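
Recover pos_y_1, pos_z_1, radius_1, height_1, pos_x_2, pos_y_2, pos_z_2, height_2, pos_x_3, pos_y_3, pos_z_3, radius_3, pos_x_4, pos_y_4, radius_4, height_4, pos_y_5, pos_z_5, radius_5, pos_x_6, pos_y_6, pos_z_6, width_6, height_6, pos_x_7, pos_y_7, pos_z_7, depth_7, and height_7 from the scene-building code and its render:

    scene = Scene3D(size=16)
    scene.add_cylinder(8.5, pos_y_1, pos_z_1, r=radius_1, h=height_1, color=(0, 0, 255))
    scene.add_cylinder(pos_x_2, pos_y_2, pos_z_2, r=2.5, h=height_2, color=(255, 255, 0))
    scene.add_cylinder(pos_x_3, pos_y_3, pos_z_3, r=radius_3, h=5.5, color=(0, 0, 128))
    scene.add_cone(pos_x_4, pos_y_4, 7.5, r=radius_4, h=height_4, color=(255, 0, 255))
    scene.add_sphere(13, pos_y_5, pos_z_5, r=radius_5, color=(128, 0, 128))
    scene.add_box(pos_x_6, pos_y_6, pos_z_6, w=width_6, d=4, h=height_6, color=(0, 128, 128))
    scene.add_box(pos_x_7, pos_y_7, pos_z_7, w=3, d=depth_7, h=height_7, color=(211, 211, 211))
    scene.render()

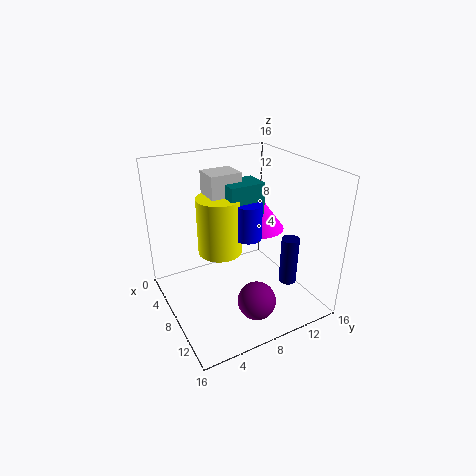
pos_y_1 = 9, pos_z_1 = 8, radius_1 = 1.5, height_1 = 4, pos_x_2 = 6.5, pos_y_2 = 6.5, pos_z_2 = 6, height_2 = 6.5, pos_x_3 = 11, pos_y_3 = 13, pos_z_3 = 2.5, radius_3 = 1, pos_x_4 = 6, pos_y_4 = 12, radius_4 = 3, height_4 = 4, pos_y_5 = 7.5, pos_z_5 = 3, radius_5 = 2, pos_x_6 = 5.5, pos_y_6 = 7, pos_z_6 = 10.5, width_6 = 3, height_6 = 3.5, pos_x_7 = 4, pos_y_7 = 5.5, pos_z_7 = 9.5, depth_7 = 3.5, height_7 = 5.5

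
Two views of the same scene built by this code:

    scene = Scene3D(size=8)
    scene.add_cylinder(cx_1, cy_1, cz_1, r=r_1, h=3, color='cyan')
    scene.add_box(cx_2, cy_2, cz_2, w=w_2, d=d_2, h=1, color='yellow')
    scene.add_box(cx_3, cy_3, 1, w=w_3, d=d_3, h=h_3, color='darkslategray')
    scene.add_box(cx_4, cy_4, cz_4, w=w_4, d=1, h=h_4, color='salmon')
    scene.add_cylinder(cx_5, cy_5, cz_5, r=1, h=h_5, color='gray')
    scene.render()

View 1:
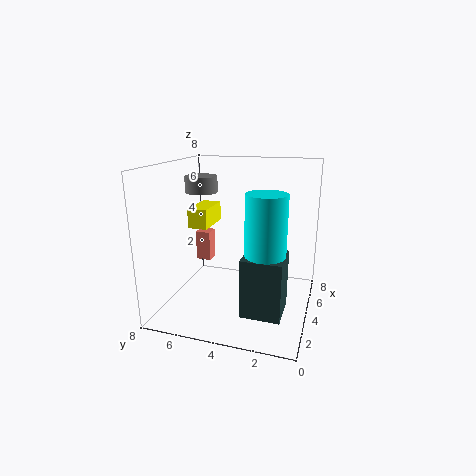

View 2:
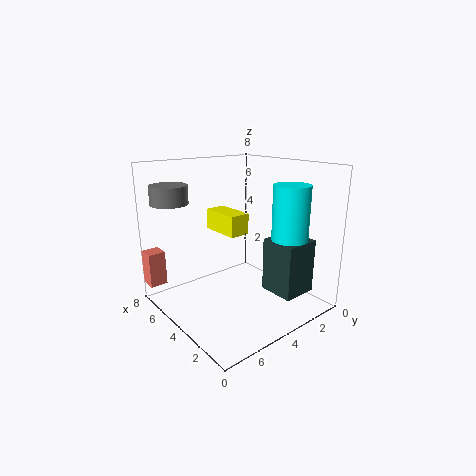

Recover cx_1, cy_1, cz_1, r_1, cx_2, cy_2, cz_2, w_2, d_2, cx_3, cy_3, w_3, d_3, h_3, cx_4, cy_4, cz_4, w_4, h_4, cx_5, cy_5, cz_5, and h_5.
cx_1 = 2
cy_1 = 2
cz_1 = 4
r_1 = 1
cx_2 = 2
cy_2 = 5
cz_2 = 5
w_2 = 2
d_2 = 1
cx_3 = 1
cy_3 = 1
w_3 = 2
d_3 = 2
h_3 = 3
cx_4 = 7
cy_4 = 7
cz_4 = 1
w_4 = 1
h_4 = 2
cx_5 = 6
cy_5 = 7
cz_5 = 6
h_5 = 1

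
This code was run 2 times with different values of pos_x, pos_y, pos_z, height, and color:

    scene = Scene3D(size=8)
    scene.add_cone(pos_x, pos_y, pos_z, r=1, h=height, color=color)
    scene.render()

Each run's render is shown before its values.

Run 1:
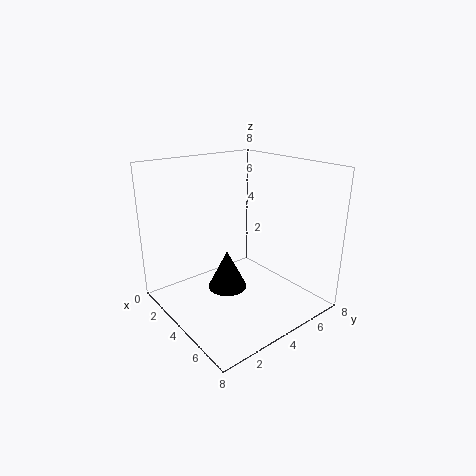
pos_x = 5
pos_y = 2.5
pos_z = 2
height = 2
color = 'black'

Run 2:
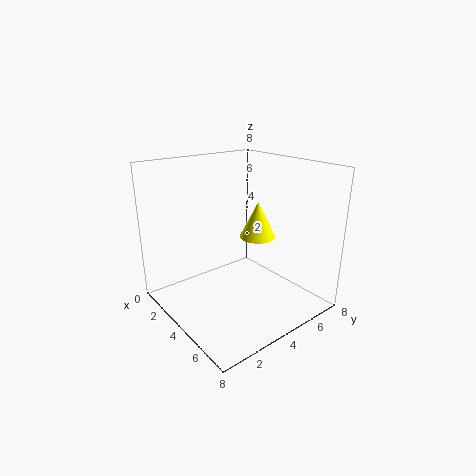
pos_x = 4.5
pos_y = 5
pos_z = 4
height = 2
color = 'yellow'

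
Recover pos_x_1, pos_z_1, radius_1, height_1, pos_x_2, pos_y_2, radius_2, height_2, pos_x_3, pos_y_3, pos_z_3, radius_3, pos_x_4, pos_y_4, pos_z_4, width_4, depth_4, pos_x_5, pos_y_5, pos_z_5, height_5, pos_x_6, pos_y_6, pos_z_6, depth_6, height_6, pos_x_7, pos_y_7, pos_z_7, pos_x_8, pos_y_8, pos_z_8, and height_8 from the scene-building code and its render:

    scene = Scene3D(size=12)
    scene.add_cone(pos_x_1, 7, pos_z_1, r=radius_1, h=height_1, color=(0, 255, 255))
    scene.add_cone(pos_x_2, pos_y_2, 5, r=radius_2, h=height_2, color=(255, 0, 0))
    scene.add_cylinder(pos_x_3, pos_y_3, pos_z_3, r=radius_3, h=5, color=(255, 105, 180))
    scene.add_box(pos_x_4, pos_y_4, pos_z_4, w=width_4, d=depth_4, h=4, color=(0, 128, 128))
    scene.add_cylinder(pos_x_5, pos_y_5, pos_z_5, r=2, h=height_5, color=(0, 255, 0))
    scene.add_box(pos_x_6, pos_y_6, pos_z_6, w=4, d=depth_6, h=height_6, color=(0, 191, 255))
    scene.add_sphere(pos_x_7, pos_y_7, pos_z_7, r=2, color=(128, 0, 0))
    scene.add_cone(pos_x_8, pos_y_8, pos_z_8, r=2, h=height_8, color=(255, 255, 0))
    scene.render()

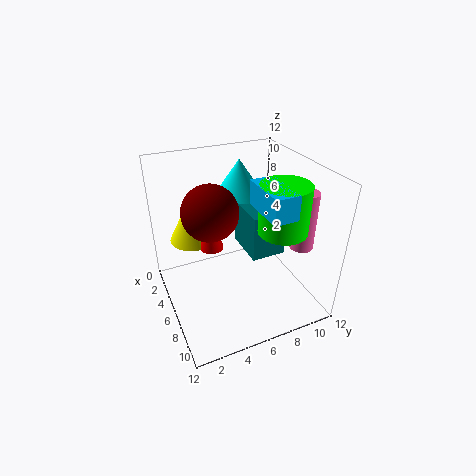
pos_x_1 = 4
pos_z_1 = 9
radius_1 = 2
height_1 = 3
pos_x_2 = 5
pos_y_2 = 4
radius_2 = 1
height_2 = 4
pos_x_3 = 8
pos_y_3 = 11
pos_z_3 = 5
radius_3 = 1
pos_x_4 = 3
pos_y_4 = 7
pos_z_4 = 4
width_4 = 4
depth_4 = 3
pos_x_5 = 8
pos_y_5 = 9
pos_z_5 = 7
height_5 = 4
pos_x_6 = 6
pos_y_6 = 7
pos_z_6 = 9
depth_6 = 2
height_6 = 2
pos_x_7 = 8
pos_y_7 = 3
pos_z_7 = 10
pos_x_8 = 3
pos_y_8 = 3
pos_z_8 = 5
height_8 = 4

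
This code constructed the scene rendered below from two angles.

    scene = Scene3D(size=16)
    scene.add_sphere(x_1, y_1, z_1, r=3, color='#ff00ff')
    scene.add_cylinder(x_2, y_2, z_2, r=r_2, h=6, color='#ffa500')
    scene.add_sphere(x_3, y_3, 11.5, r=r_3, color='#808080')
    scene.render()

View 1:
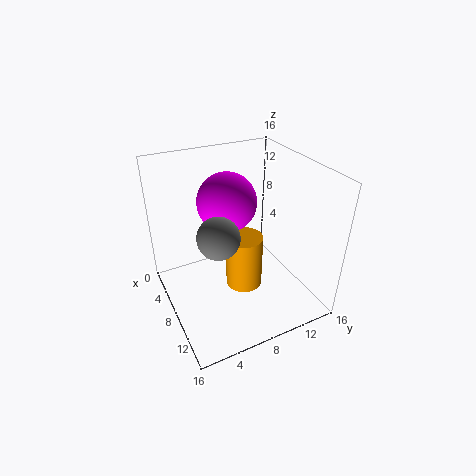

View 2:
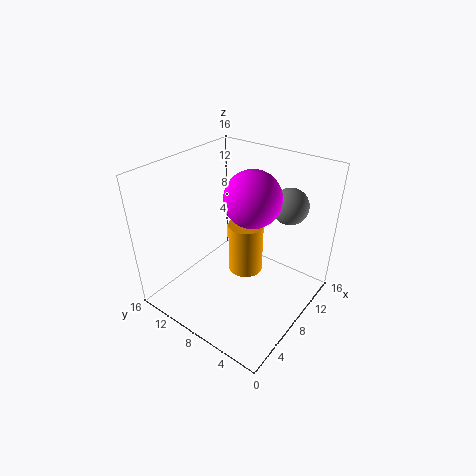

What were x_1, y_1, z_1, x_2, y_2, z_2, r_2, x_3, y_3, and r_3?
x_1 = 8.5; y_1 = 6.5; z_1 = 13; x_2 = 9.5; y_2 = 8; z_2 = 3; r_2 = 2; x_3 = 12; y_3 = 4; r_3 = 2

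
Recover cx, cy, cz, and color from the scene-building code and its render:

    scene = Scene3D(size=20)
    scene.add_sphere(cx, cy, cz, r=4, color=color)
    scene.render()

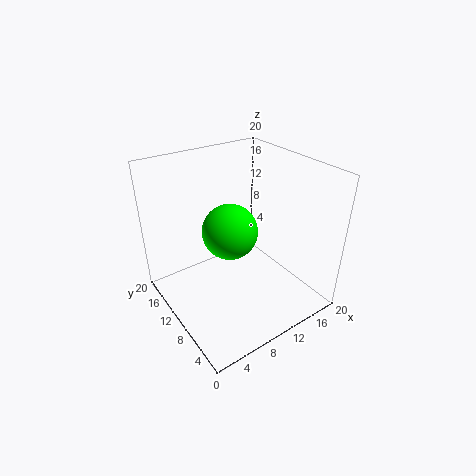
cx = 10; cy = 12; cz = 10; color = 'lime'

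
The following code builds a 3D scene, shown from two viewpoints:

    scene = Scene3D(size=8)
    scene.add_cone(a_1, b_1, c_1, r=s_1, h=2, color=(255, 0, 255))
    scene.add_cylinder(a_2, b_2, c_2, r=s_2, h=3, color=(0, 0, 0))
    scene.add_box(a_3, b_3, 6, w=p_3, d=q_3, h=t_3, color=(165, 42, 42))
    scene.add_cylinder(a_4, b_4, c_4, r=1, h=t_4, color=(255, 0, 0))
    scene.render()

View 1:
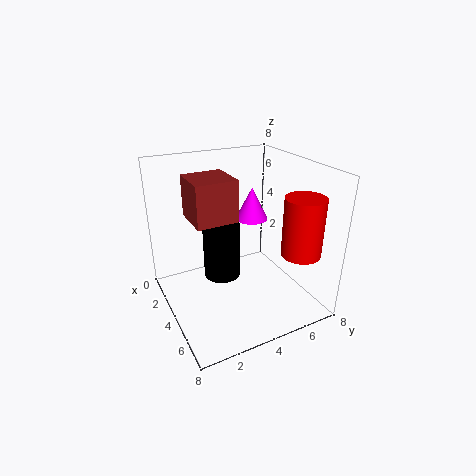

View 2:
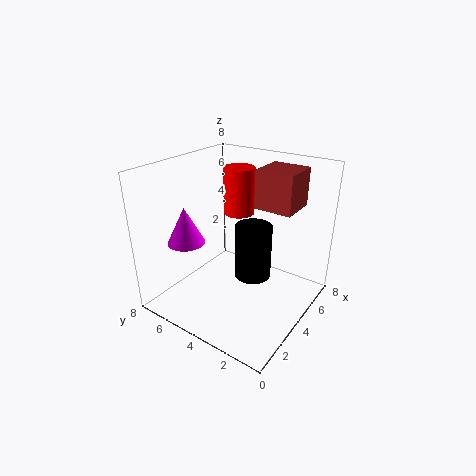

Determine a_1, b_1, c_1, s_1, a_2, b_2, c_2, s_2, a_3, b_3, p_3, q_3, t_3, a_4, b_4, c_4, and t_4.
a_1 = 2, b_1 = 6, c_1 = 4, s_1 = 1, a_2 = 4, b_2 = 3, c_2 = 2, s_2 = 1, a_3 = 4, b_3 = 1, p_3 = 2, q_3 = 2, t_3 = 2, a_4 = 7, b_4 = 6, c_4 = 4, t_4 = 3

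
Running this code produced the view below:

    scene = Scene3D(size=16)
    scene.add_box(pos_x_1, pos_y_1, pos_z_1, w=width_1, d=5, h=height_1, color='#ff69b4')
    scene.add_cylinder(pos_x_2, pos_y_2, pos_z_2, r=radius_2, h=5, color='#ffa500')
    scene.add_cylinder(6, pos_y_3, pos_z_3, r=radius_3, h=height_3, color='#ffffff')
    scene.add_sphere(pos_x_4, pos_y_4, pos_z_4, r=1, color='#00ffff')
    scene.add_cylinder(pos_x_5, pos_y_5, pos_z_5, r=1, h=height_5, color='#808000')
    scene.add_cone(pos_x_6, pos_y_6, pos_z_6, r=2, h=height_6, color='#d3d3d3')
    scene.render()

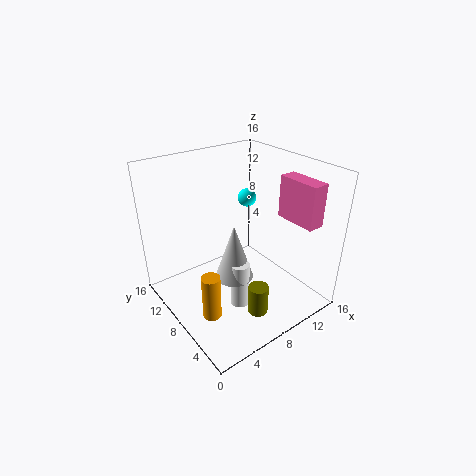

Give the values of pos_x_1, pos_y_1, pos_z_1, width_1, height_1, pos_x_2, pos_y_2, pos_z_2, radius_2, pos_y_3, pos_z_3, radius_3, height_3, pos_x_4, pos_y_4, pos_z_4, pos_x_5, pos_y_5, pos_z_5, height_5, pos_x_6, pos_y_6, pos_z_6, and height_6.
pos_x_1 = 14
pos_y_1 = 3
pos_z_1 = 9
width_1 = 2
height_1 = 5
pos_x_2 = 3
pos_y_2 = 6
pos_z_2 = 1
radius_2 = 1
pos_y_3 = 5
pos_z_3 = 2
radius_3 = 1
height_3 = 5
pos_x_4 = 10
pos_y_4 = 9
pos_z_4 = 12
pos_x_5 = 6
pos_y_5 = 2
pos_z_5 = 3
height_5 = 3
pos_x_6 = 6
pos_y_6 = 6
pos_z_6 = 5
height_6 = 6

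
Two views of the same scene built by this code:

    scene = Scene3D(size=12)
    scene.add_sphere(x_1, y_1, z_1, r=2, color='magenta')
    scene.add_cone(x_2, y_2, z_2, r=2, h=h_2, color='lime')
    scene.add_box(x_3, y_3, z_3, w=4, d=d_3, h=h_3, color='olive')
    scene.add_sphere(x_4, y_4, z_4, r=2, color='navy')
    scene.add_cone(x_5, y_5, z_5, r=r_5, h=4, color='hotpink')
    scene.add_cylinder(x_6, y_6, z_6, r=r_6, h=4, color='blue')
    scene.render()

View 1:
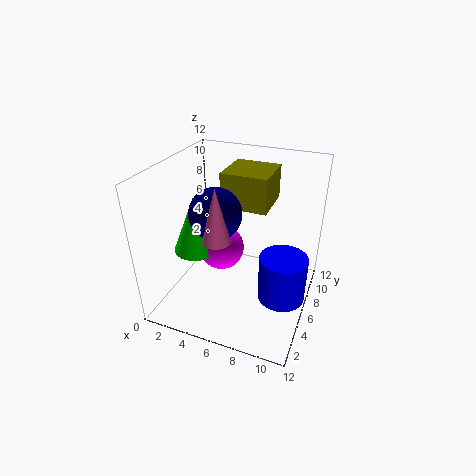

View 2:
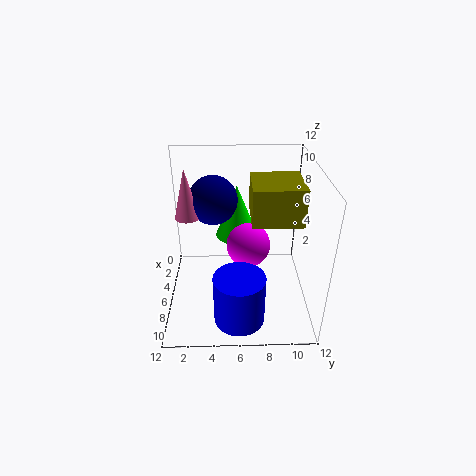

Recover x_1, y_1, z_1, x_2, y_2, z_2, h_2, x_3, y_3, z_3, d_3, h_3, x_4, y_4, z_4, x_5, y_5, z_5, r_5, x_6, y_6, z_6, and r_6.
x_1 = 4
y_1 = 7
z_1 = 4
x_2 = 2
y_2 = 6
z_2 = 4
h_2 = 5
x_3 = 4
y_3 = 7
z_3 = 8
d_3 = 4
h_3 = 3
x_4 = 5
y_4 = 4
z_4 = 9
x_5 = 6
y_5 = 2
z_5 = 8
r_5 = 1
x_6 = 10
y_6 = 6
z_6 = 1
r_6 = 2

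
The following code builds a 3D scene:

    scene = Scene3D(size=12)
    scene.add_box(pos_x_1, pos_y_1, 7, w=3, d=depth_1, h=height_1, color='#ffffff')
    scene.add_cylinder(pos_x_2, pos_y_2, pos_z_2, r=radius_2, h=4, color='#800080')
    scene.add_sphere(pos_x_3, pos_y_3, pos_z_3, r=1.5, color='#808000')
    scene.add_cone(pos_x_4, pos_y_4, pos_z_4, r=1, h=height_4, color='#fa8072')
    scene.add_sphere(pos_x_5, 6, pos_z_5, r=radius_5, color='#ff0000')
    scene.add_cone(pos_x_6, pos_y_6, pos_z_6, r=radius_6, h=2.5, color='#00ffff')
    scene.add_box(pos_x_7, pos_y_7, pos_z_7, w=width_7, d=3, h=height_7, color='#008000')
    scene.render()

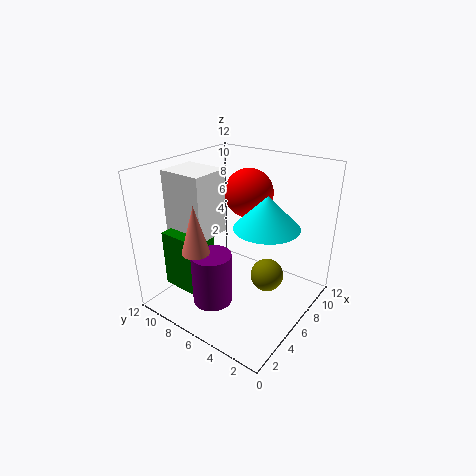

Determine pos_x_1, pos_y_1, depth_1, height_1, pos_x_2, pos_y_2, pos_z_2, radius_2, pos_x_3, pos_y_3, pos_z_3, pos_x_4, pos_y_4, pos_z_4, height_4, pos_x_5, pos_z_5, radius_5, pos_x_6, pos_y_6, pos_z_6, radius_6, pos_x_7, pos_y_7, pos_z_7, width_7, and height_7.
pos_x_1 = 2; pos_y_1 = 6.5; depth_1 = 3.5; height_1 = 5; pos_x_2 = 2; pos_y_2 = 5.5; pos_z_2 = 2.5; radius_2 = 1.5; pos_x_3 = 8.5; pos_y_3 = 4.5; pos_z_3 = 1.5; pos_x_4 = 1; pos_y_4 = 6; pos_z_4 = 7; height_4 = 3.5; pos_x_5 = 7.5; pos_z_5 = 9.5; radius_5 = 2; pos_x_6 = 5.5; pos_y_6 = 3; pos_z_6 = 8; radius_6 = 2.5; pos_x_7 = 1; pos_y_7 = 6.5; pos_z_7 = 3; width_7 = 2.5; height_7 = 4.5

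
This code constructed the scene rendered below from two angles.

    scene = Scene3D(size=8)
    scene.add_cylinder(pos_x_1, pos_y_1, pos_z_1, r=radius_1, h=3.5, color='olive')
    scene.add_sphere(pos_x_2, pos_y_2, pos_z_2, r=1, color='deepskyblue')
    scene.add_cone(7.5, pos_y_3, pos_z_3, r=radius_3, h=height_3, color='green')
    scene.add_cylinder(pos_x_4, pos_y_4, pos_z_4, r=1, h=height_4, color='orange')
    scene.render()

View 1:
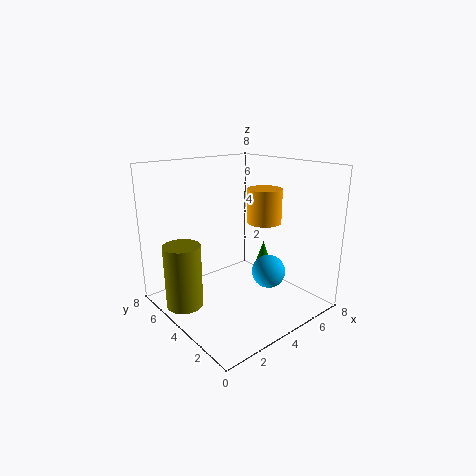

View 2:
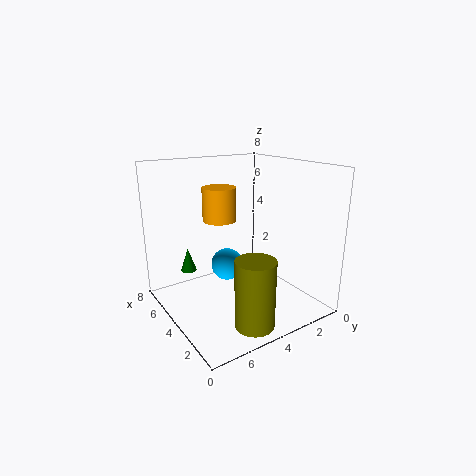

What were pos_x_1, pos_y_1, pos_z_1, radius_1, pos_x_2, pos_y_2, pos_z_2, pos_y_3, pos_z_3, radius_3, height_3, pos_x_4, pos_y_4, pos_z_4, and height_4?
pos_x_1 = 1
pos_y_1 = 5
pos_z_1 = 0.5
radius_1 = 1
pos_x_2 = 6
pos_y_2 = 3.5
pos_z_2 = 1.5
pos_y_3 = 5.5
pos_z_3 = 1
radius_3 = 0.5
height_3 = 1.5
pos_x_4 = 6
pos_y_4 = 4
pos_z_4 = 4.5
height_4 = 2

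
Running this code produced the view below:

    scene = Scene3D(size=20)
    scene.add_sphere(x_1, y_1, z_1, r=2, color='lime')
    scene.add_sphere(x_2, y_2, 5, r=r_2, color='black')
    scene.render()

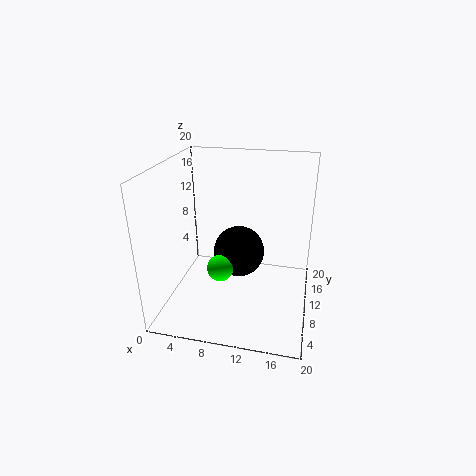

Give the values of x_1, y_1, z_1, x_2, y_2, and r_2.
x_1 = 7
y_1 = 11
z_1 = 4
x_2 = 9
y_2 = 15
r_2 = 4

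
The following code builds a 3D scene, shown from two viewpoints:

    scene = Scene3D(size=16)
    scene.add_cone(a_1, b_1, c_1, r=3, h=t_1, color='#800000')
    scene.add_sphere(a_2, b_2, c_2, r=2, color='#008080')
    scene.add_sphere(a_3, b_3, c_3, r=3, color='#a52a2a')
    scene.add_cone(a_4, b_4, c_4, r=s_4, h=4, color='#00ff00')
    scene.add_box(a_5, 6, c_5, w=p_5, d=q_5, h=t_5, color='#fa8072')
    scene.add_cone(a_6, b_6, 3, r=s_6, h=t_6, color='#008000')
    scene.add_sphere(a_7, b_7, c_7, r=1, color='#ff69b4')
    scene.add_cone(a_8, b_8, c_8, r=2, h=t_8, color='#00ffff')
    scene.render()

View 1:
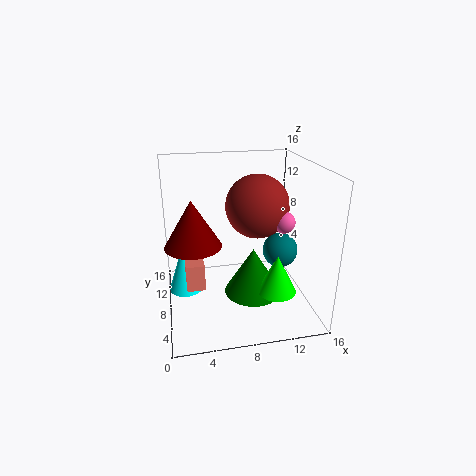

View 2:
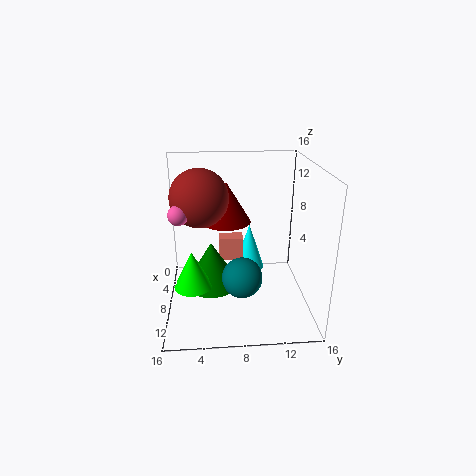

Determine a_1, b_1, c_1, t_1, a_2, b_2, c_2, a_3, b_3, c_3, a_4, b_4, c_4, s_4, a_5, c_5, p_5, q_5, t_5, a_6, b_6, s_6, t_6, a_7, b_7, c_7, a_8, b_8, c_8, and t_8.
a_1 = 3; b_1 = 7; c_1 = 8; t_1 = 5; a_2 = 13; b_2 = 8; c_2 = 6; a_3 = 9; b_3 = 4; c_3 = 13; a_4 = 11; b_4 = 3; c_4 = 4; s_4 = 2; a_5 = 2; c_5 = 3; p_5 = 2; q_5 = 3; t_5 = 3; a_6 = 9; b_6 = 5; s_6 = 3; t_6 = 5; a_7 = 11; b_7 = 2; c_7 = 12; a_8 = 2; b_8 = 10; c_8 = 1; t_8 = 6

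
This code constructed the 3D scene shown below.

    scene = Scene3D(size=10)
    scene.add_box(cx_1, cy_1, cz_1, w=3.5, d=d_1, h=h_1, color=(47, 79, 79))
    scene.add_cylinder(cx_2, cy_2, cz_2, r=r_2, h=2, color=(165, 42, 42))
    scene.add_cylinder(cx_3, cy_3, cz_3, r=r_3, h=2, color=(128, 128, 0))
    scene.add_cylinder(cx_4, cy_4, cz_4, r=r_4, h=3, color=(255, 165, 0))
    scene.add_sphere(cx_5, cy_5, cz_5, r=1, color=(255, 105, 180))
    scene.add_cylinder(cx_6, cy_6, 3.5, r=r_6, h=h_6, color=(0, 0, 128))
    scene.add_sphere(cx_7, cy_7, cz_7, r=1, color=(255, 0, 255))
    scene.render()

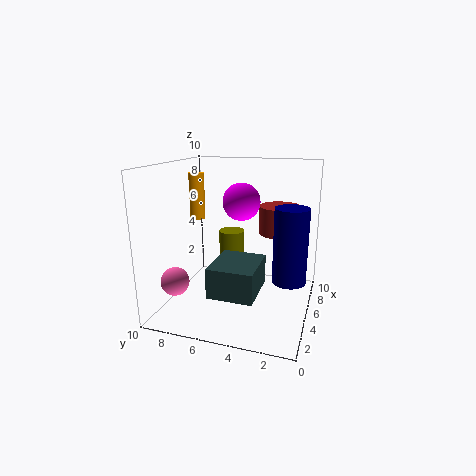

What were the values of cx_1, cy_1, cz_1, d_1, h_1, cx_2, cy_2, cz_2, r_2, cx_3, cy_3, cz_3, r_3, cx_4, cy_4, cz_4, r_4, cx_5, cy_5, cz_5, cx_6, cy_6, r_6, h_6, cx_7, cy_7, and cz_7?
cx_1 = 1.5; cy_1 = 3; cz_1 = 2; d_1 = 3; h_1 = 2; cx_2 = 7; cy_2 = 2.5; cz_2 = 5; r_2 = 1.5; cx_3 = 8; cy_3 = 6.5; cz_3 = 2.5; r_3 = 1; cx_4 = 4; cy_4 = 7.5; cz_4 = 6.5; r_4 = 0.5; cx_5 = 3; cy_5 = 9; cz_5 = 2; cx_6 = 2.5; cy_6 = 1; r_6 = 1; h_6 = 4.5; cx_7 = 1; cy_7 = 3.5; cz_7 = 8.5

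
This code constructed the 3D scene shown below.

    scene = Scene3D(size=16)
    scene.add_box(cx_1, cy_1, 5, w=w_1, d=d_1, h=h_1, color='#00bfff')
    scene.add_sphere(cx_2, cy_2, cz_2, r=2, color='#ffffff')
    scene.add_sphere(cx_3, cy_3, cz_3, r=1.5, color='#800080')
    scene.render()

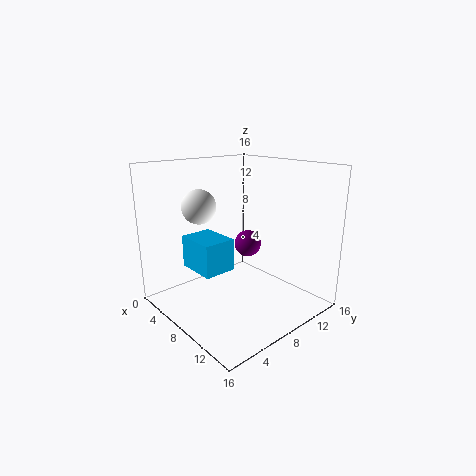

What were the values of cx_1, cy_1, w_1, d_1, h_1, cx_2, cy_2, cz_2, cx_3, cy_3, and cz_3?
cx_1 = 4.5; cy_1 = 3; w_1 = 4.5; d_1 = 3.5; h_1 = 3.5; cx_2 = 3.5; cy_2 = 6; cz_2 = 11; cx_3 = 8; cy_3 = 9.5; cz_3 = 7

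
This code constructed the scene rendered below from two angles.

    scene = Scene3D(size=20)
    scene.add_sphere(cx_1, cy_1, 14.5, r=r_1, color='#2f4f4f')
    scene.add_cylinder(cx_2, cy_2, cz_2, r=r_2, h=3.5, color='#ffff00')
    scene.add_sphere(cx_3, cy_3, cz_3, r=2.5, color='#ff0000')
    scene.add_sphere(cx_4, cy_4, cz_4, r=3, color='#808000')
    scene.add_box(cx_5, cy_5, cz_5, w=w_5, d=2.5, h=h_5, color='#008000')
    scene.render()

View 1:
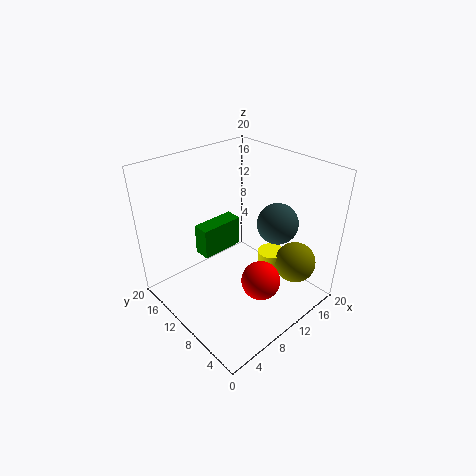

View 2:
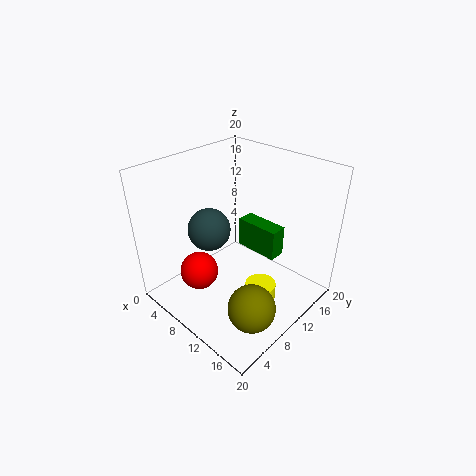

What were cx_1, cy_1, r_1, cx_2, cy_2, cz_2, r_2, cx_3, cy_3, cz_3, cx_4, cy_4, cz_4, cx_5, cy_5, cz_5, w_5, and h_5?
cx_1 = 11, cy_1 = 4, r_1 = 2.5, cx_2 = 15.5, cy_2 = 8.5, cz_2 = 2.5, r_2 = 2, cx_3 = 8.5, cy_3 = 4, cz_3 = 7, cx_4 = 17, cy_4 = 5, cz_4 = 5, cx_5 = 7, cy_5 = 13.5, cz_5 = 6, w_5 = 6.5, h_5 = 4.5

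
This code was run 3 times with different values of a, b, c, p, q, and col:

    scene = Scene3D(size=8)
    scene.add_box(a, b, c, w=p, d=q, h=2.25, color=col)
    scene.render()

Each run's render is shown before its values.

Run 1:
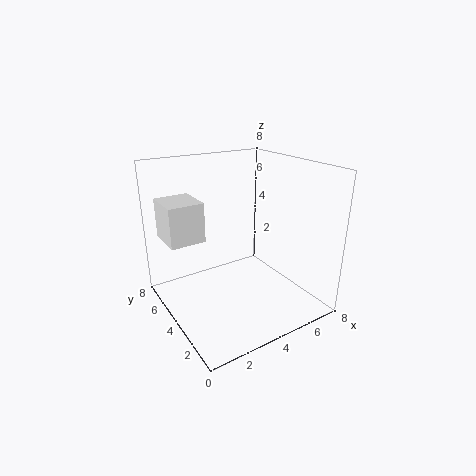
a = 0.5
b = 5
c = 3.75
p = 2
q = 2.25
col = 'white'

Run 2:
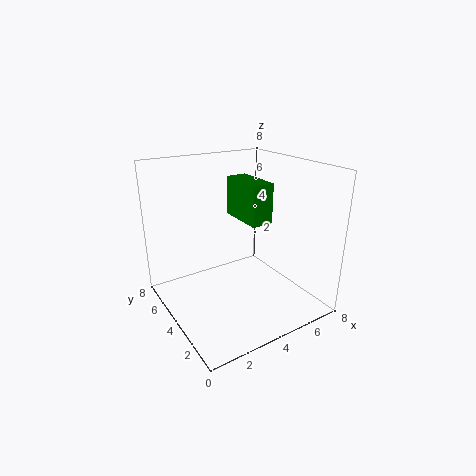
a = 4.5
b = 3.25
c = 4.75
p = 1.25
q = 2.75
col = 'green'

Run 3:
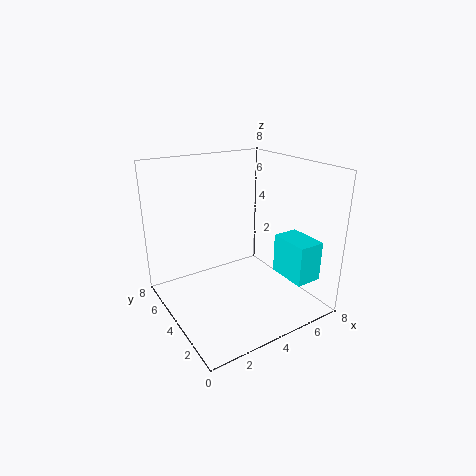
a = 6
b = 1
c = 1.75
p = 1.5
q = 2.25
col = 'cyan'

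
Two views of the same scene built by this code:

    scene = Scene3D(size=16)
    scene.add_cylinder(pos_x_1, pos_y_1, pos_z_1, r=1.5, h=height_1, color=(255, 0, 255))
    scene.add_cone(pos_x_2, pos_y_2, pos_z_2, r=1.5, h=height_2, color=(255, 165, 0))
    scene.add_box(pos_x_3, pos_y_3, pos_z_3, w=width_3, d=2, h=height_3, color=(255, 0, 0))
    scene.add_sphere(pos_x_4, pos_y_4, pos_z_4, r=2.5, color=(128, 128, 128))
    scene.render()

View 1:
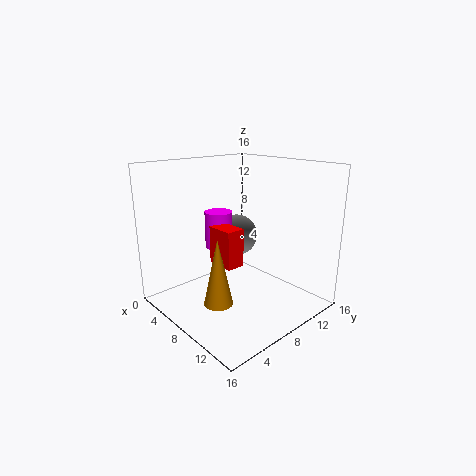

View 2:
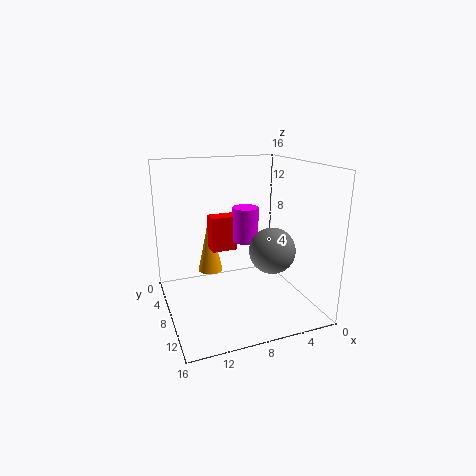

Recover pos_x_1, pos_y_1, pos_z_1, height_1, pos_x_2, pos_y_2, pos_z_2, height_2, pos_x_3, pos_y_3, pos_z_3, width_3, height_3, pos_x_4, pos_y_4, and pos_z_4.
pos_x_1 = 6.5
pos_y_1 = 6.5
pos_z_1 = 7
height_1 = 4
pos_x_2 = 10
pos_y_2 = 3.5
pos_z_2 = 2.5
height_2 = 7
pos_x_3 = 7.5
pos_y_3 = 4.5
pos_z_3 = 6
width_3 = 3
height_3 = 4
pos_x_4 = 5
pos_y_4 = 10.5
pos_z_4 = 7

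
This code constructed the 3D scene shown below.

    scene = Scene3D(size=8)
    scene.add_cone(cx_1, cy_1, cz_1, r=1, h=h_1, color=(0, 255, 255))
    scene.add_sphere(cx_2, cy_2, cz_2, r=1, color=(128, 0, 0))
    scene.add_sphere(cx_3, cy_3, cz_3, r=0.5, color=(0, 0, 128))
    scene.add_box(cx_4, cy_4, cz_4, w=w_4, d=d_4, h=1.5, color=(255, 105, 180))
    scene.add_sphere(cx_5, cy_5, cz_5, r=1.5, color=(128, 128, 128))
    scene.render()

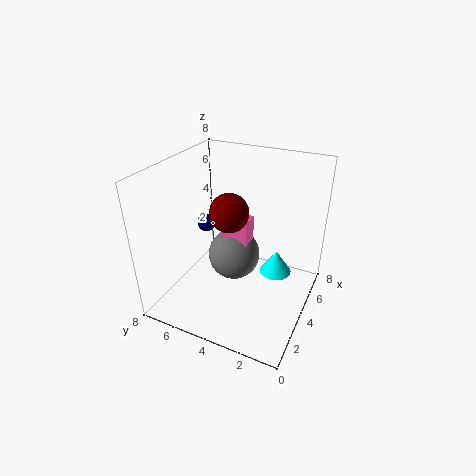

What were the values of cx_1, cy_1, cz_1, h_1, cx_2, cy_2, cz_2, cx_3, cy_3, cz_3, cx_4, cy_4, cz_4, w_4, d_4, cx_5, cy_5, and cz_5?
cx_1 = 6.5; cy_1 = 2.5; cz_1 = 0.5; h_1 = 1.5; cx_2 = 3; cy_2 = 4; cz_2 = 6; cx_3 = 4; cy_3 = 6; cz_3 = 4.5; cx_4 = 4; cy_4 = 3.5; cz_4 = 3.5; w_4 = 1; d_4 = 1.5; cx_5 = 4.5; cy_5 = 4.5; cz_5 = 2.5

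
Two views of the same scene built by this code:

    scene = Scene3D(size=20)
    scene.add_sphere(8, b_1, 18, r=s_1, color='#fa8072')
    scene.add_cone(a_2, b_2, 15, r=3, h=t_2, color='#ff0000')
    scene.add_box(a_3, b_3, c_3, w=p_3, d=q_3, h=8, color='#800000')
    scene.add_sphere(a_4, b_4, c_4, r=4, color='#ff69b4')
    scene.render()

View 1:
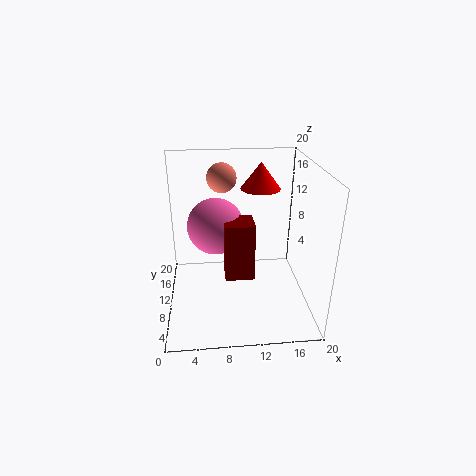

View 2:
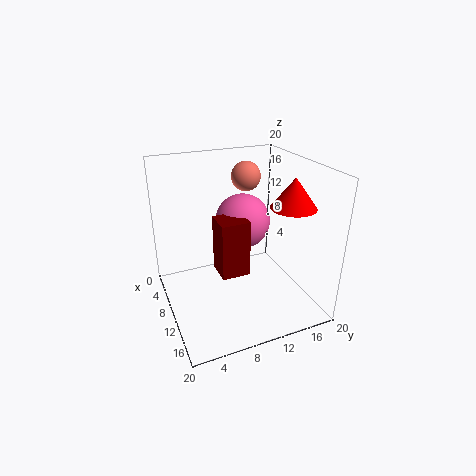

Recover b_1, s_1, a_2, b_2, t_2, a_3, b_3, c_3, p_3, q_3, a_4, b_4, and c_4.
b_1 = 12
s_1 = 2
a_2 = 14
b_2 = 16
t_2 = 4
a_3 = 8
b_3 = 7
c_3 = 5
p_3 = 4
q_3 = 4
a_4 = 7
b_4 = 12
c_4 = 11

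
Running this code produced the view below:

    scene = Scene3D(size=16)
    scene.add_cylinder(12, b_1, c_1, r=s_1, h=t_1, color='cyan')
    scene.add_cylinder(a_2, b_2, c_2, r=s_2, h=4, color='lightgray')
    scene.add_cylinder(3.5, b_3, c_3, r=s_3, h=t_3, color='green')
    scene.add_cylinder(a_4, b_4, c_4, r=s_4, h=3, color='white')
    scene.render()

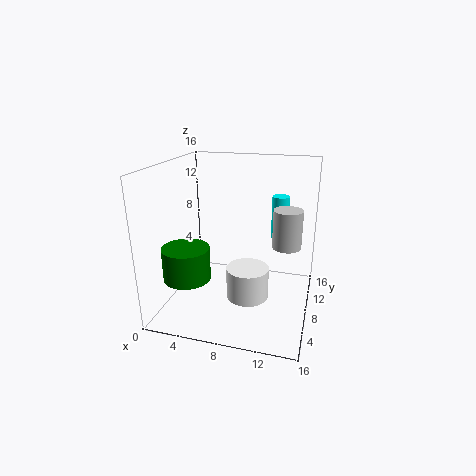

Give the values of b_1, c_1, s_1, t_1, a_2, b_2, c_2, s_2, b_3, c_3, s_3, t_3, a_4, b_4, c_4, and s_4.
b_1 = 12
c_1 = 7
s_1 = 1
t_1 = 5
a_2 = 13.5
b_2 = 7
c_2 = 8
s_2 = 1.5
b_3 = 4
c_3 = 4.5
s_3 = 2.5
t_3 = 3.5
a_4 = 10.5
b_4 = 2.5
c_4 = 4.5
s_4 = 2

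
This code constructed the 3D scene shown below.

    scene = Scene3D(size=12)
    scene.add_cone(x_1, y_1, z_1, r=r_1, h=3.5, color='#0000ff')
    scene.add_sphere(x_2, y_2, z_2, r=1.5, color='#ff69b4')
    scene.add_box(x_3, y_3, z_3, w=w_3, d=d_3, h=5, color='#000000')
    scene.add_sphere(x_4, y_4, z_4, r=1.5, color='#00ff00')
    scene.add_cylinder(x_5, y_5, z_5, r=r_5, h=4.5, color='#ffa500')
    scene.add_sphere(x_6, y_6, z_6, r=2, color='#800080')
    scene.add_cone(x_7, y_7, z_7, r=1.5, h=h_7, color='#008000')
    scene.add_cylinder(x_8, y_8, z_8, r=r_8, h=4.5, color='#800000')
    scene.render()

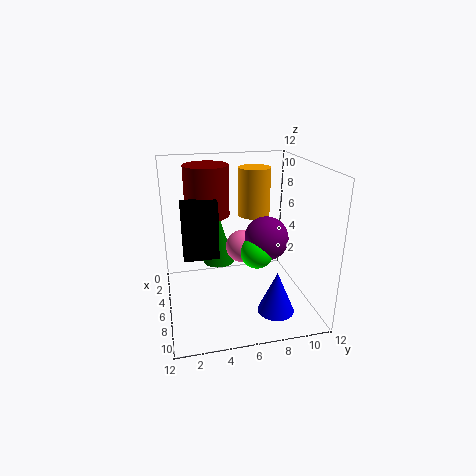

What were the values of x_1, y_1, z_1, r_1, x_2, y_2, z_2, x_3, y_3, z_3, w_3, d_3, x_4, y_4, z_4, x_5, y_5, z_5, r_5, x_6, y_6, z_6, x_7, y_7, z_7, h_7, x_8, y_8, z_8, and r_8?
x_1 = 9
y_1 = 8.5
z_1 = 0.5
r_1 = 1.5
x_2 = 3.5
y_2 = 7
z_2 = 4
x_3 = 4
y_3 = 1.5
z_3 = 4
w_3 = 1.5
d_3 = 3
x_4 = 5
y_4 = 8
z_4 = 4
x_5 = 2
y_5 = 8.5
z_5 = 6.5
r_5 = 1.5
x_6 = 4.5
y_6 = 9
z_6 = 5
x_7 = 2
y_7 = 5
z_7 = 2
h_7 = 5
x_8 = 2.5
y_8 = 4
z_8 = 7
r_8 = 2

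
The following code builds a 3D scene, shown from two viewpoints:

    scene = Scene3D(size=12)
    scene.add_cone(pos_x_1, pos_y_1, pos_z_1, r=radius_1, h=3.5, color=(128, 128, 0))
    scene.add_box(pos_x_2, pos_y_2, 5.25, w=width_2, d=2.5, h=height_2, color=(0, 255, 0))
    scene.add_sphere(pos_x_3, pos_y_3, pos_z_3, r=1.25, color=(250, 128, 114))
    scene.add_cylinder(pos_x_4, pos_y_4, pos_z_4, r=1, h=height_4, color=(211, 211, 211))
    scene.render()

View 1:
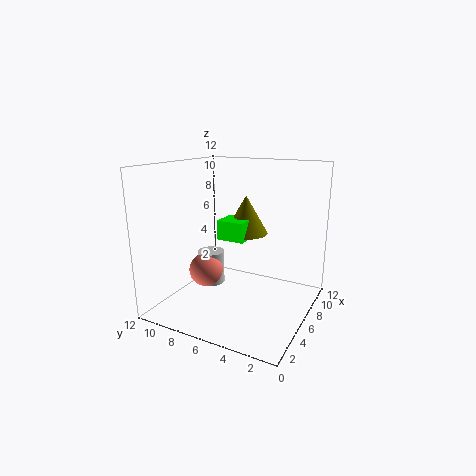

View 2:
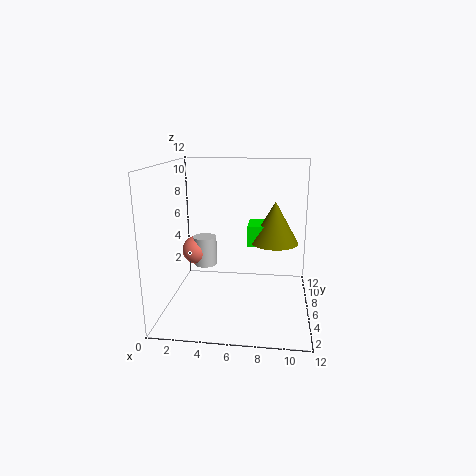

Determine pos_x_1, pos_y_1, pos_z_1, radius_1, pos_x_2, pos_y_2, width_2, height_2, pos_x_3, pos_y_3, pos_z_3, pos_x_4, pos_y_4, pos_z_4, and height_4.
pos_x_1 = 9; pos_y_1 = 6.75; pos_z_1 = 5.5; radius_1 = 2; pos_x_2 = 6.75; pos_y_2 = 6; width_2 = 2.25; height_2 = 1.75; pos_x_3 = 2.25; pos_y_3 = 6.75; pos_z_3 = 4.5; pos_x_4 = 3; pos_y_4 = 6.75; pos_z_4 = 3.25; height_4 = 2.5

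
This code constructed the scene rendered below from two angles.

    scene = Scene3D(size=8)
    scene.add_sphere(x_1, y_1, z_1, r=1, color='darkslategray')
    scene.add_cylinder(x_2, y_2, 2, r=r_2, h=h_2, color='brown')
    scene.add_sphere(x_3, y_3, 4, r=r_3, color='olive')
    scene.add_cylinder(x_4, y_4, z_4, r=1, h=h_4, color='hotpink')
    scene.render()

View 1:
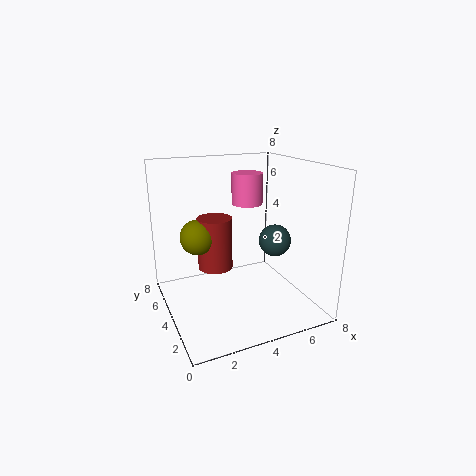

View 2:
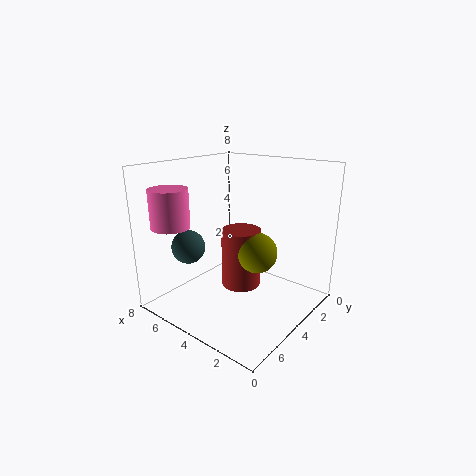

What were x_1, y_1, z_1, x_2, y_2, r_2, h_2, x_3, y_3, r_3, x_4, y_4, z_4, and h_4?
x_1 = 7
y_1 = 5
z_1 = 3
x_2 = 3
y_2 = 5
r_2 = 1
h_2 = 3
x_3 = 2
y_3 = 5
r_3 = 1
x_4 = 6
y_4 = 7
z_4 = 5
h_4 = 2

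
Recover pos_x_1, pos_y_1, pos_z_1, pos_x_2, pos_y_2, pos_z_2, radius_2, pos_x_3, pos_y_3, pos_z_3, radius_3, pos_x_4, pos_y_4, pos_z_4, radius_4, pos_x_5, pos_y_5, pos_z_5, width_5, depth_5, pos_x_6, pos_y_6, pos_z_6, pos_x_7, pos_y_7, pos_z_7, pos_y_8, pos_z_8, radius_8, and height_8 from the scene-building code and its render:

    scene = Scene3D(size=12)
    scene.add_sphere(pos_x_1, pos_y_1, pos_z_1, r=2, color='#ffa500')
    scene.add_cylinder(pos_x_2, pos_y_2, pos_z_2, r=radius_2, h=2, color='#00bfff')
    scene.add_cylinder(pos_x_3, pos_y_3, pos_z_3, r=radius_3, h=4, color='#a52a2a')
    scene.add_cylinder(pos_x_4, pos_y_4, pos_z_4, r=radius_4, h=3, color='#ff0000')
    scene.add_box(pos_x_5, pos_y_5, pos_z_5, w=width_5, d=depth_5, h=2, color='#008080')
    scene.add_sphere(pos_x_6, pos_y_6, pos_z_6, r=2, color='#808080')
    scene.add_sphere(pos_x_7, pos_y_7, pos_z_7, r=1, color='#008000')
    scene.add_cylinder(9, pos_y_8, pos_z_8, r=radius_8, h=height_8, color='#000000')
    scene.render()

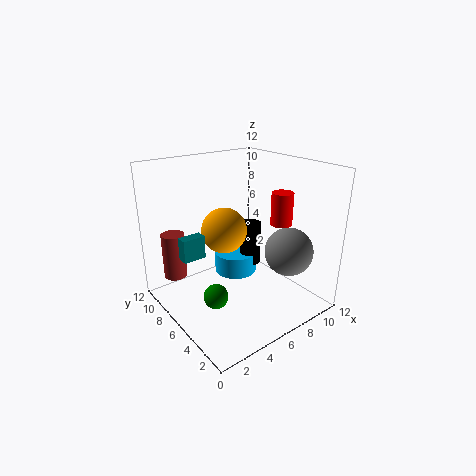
pos_x_1 = 6; pos_y_1 = 8; pos_z_1 = 6; pos_x_2 = 8; pos_y_2 = 9; pos_z_2 = 1; radius_2 = 2; pos_x_3 = 2; pos_y_3 = 10; pos_z_3 = 2; radius_3 = 1; pos_x_4 = 11; pos_y_4 = 6; pos_z_4 = 6; radius_4 = 1; pos_x_5 = 2; pos_y_5 = 8; pos_z_5 = 4; width_5 = 2; depth_5 = 1; pos_x_6 = 9; pos_y_6 = 3; pos_z_6 = 5; pos_x_7 = 3; pos_y_7 = 5; pos_z_7 = 2; pos_y_8 = 8; pos_z_8 = 2; radius_8 = 1; height_8 = 4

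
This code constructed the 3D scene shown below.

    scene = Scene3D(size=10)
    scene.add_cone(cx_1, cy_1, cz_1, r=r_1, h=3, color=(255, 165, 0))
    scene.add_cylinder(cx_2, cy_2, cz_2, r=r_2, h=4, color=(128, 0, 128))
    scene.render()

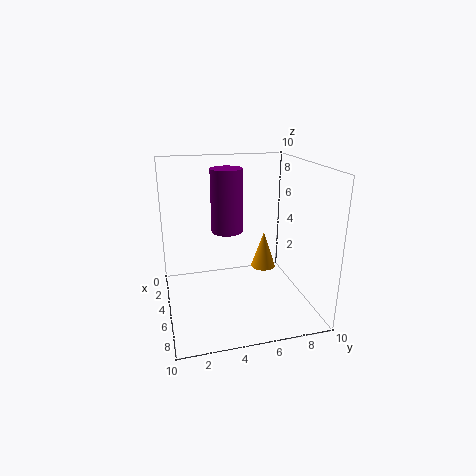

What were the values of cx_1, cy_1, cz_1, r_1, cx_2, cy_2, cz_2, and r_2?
cx_1 = 2, cy_1 = 8, cz_1 = 1, r_1 = 1, cx_2 = 6, cy_2 = 4, cz_2 = 6, r_2 = 1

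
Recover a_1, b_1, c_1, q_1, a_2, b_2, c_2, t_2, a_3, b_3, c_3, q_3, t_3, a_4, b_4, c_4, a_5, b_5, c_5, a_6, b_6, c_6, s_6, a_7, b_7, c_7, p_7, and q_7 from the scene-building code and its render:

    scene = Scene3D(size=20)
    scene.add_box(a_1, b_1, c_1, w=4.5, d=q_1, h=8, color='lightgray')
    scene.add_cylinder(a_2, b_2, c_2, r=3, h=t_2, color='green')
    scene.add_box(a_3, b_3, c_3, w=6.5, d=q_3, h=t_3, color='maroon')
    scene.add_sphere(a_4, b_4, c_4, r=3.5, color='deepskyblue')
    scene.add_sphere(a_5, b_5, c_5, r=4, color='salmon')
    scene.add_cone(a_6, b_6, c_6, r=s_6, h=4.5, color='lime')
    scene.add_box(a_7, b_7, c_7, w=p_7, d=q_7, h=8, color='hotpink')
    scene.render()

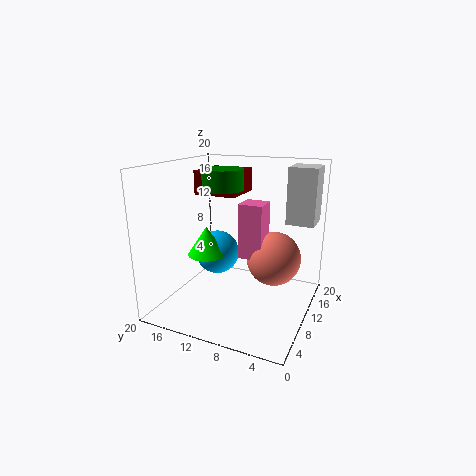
a_1 = 14
b_1 = 0.5
c_1 = 11.5
q_1 = 4
a_2 = 12.5
b_2 = 13.5
c_2 = 16
t_2 = 3
a_3 = 12
b_3 = 11.5
c_3 = 15
q_3 = 6.5
t_3 = 3.5
a_4 = 15
b_4 = 16
c_4 = 5
a_5 = 14
b_5 = 6
c_5 = 6
a_6 = 12.5
b_6 = 16.5
c_6 = 5.5
s_6 = 3
a_7 = 11
b_7 = 7
c_7 = 6.5
p_7 = 3.5
q_7 = 3.5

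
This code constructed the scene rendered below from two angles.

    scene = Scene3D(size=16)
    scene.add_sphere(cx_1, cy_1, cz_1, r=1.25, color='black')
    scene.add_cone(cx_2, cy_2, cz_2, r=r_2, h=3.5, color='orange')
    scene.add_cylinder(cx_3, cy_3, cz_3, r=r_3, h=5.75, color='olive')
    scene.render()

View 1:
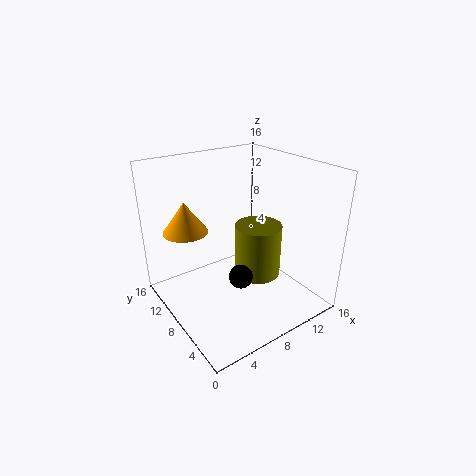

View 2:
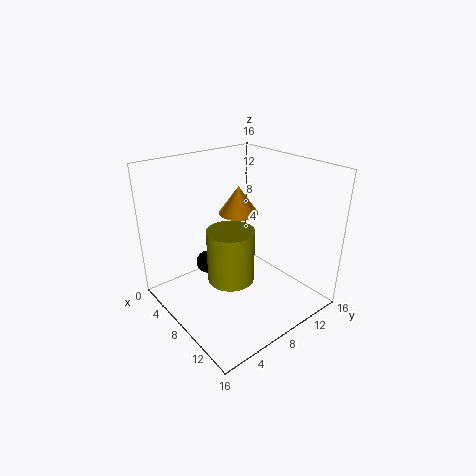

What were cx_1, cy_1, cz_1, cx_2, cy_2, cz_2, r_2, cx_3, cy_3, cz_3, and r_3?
cx_1 = 6.25; cy_1 = 5; cz_1 = 5.25; cx_2 = 3.5; cy_2 = 11.75; cz_2 = 8.5; r_2 = 2.5; cx_3 = 9.25; cy_3 = 6; cz_3 = 4.25; r_3 = 2.5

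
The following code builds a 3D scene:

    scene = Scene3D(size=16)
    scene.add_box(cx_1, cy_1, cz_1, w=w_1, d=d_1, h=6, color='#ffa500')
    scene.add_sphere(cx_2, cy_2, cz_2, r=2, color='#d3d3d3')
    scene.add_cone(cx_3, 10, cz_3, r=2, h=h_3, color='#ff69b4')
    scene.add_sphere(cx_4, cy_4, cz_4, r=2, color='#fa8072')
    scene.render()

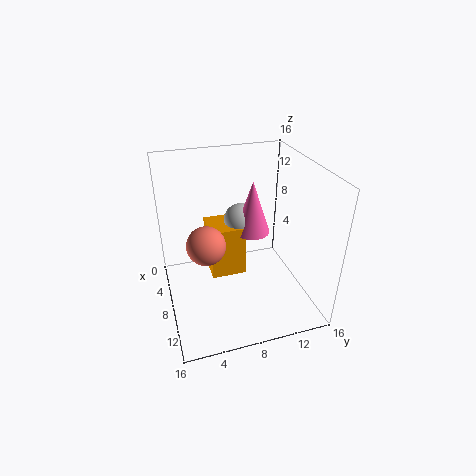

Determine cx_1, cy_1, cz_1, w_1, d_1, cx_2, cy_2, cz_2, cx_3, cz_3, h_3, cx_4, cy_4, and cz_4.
cx_1 = 4; cy_1 = 5; cz_1 = 3; w_1 = 4; d_1 = 4; cx_2 = 6; cy_2 = 9; cz_2 = 9; cx_3 = 7; cz_3 = 8; h_3 = 6; cx_4 = 10; cy_4 = 4; cz_4 = 9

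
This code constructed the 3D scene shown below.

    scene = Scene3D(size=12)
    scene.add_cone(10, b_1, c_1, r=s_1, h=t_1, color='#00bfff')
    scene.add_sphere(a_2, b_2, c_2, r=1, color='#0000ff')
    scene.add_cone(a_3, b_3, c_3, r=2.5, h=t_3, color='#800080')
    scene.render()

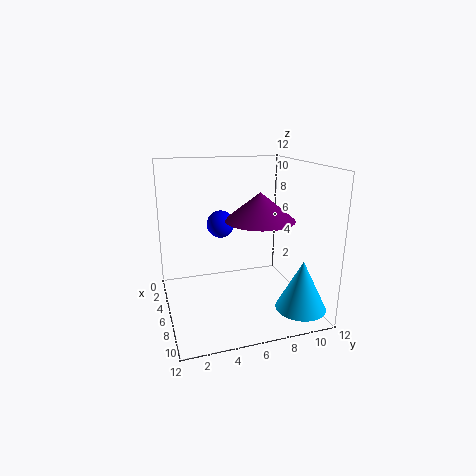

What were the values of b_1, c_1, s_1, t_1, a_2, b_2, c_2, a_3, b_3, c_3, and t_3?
b_1 = 10; c_1 = 1; s_1 = 2; t_1 = 4; a_2 = 8; b_2 = 4; c_2 = 8; a_3 = 9.5; b_3 = 6.5; c_3 = 8.5; t_3 = 2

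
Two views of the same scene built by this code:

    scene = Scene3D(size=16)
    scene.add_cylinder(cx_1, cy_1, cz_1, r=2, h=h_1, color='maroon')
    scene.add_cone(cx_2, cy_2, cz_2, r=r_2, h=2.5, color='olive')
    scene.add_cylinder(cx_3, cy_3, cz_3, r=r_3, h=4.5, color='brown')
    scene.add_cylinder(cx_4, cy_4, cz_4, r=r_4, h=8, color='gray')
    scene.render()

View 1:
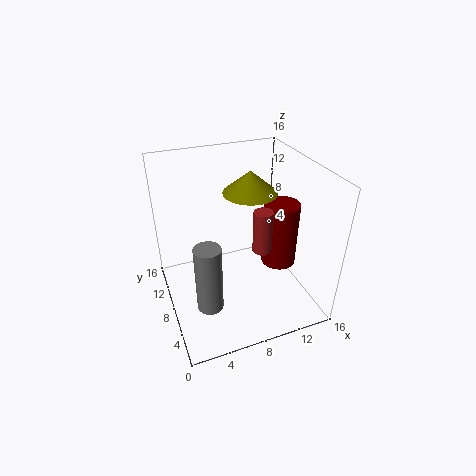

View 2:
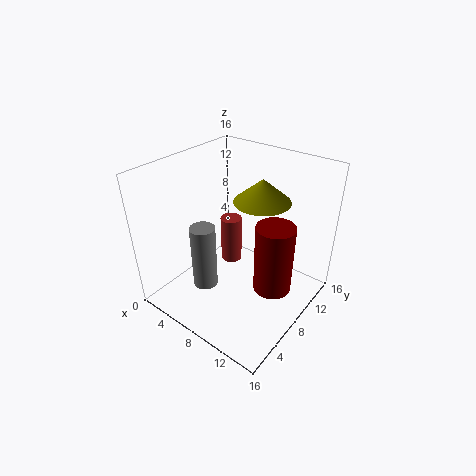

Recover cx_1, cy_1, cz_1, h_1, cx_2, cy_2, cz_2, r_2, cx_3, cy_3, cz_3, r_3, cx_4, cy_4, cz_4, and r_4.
cx_1 = 13; cy_1 = 7.5; cz_1 = 4; h_1 = 7.5; cx_2 = 10; cy_2 = 9.5; cz_2 = 12.5; r_2 = 3; cx_3 = 9.5; cy_3 = 5; cz_3 = 8; r_3 = 1; cx_4 = 4; cy_4 = 6.5; cz_4 = 0.5; r_4 = 1.5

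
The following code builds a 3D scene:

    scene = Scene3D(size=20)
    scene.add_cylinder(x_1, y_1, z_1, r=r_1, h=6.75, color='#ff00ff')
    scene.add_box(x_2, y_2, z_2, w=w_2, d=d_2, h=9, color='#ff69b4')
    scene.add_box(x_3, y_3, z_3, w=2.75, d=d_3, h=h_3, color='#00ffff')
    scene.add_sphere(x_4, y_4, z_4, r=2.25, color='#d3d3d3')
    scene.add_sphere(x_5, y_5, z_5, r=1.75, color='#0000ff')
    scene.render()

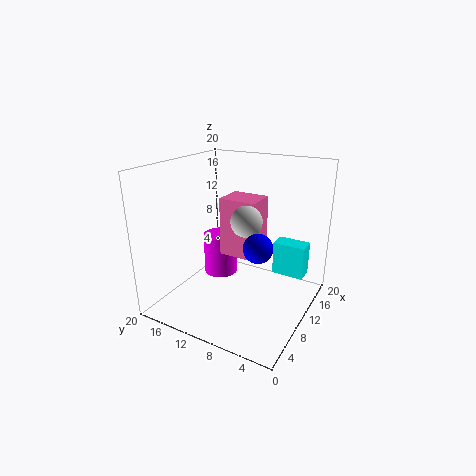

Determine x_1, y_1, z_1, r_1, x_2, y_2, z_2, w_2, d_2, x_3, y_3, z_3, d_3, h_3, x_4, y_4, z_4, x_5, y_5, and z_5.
x_1 = 15.5; y_1 = 16.5; z_1 = 0.5; r_1 = 2.75; x_2 = 12.75; y_2 = 9; z_2 = 5.25; w_2 = 4.75; d_2 = 5.75; x_3 = 15; y_3 = 2; z_3 = 3; d_3 = 4.75; h_3 = 5; x_4 = 11.5; y_4 = 9.5; z_4 = 12; x_5 = 5; y_5 = 4.5; z_5 = 11.75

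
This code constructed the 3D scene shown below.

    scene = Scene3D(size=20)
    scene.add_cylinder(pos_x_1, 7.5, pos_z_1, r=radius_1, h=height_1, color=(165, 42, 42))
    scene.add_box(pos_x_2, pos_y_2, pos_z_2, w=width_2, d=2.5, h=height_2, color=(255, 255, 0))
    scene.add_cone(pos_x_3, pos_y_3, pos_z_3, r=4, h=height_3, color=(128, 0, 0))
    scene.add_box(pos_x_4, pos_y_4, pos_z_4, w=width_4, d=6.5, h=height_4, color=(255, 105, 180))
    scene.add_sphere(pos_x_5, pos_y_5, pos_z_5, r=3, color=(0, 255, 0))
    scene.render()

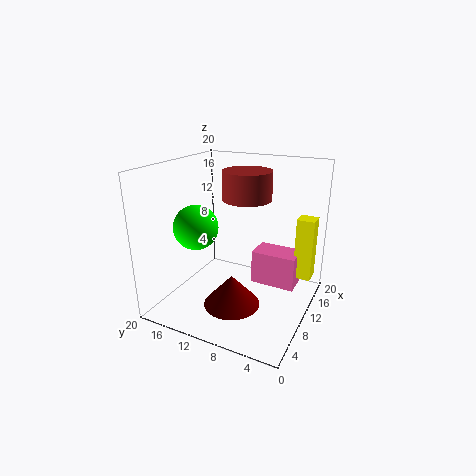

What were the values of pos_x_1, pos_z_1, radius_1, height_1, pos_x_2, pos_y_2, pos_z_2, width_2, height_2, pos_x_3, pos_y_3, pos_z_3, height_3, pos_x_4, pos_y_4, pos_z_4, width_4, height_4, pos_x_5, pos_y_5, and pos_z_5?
pos_x_1 = 7.5
pos_z_1 = 16.5
radius_1 = 3
height_1 = 3.5
pos_x_2 = 14
pos_y_2 = 0.5
pos_z_2 = 3.5
width_2 = 2.5
height_2 = 9
pos_x_3 = 8
pos_y_3 = 10
pos_z_3 = 0.5
height_3 = 4.5
pos_x_4 = 12.5
pos_y_4 = 2.5
pos_z_4 = 2
width_4 = 4
height_4 = 5
pos_x_5 = 6.5
pos_y_5 = 14.5
pos_z_5 = 12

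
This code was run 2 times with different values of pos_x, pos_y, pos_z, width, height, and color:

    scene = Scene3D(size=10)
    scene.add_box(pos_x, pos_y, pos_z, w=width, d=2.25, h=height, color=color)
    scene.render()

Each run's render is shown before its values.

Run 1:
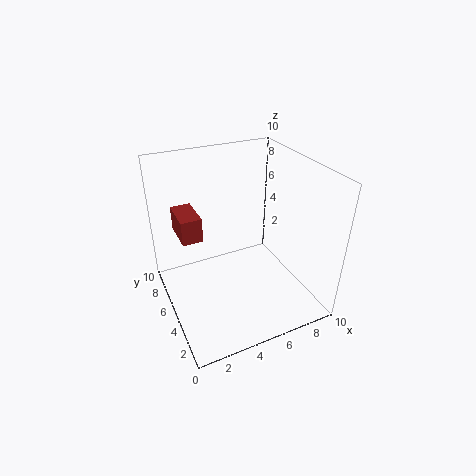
pos_x = 0.75, pos_y = 3.5, pos_z = 6.5, width = 1.25, height = 1.5, color = 'brown'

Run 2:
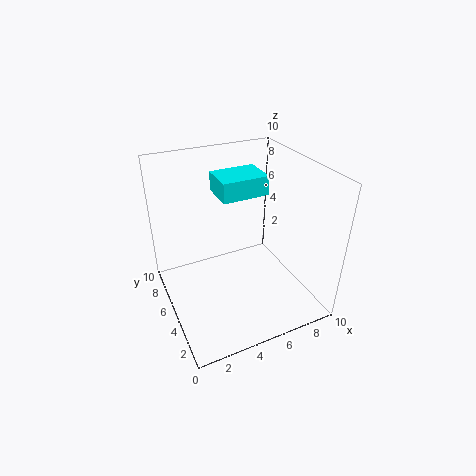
pos_x = 3.5, pos_y = 3.75, pos_z = 8.5, width = 3, height = 1.25, color = 'cyan'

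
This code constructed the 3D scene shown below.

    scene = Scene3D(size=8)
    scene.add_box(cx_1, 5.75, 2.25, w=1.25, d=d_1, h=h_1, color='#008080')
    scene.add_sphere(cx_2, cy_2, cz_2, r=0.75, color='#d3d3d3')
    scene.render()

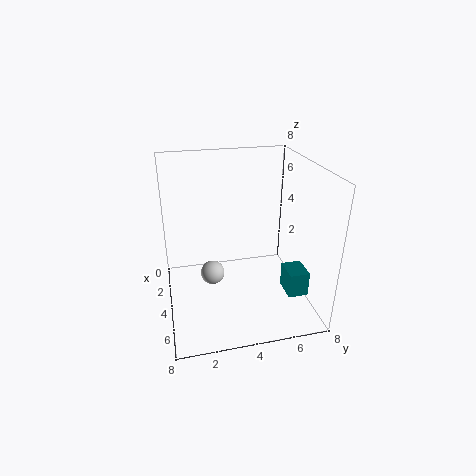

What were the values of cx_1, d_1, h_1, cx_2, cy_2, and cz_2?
cx_1 = 6.25; d_1 = 1; h_1 = 1.25; cx_2 = 2.25; cy_2 = 2.75; cz_2 = 0.75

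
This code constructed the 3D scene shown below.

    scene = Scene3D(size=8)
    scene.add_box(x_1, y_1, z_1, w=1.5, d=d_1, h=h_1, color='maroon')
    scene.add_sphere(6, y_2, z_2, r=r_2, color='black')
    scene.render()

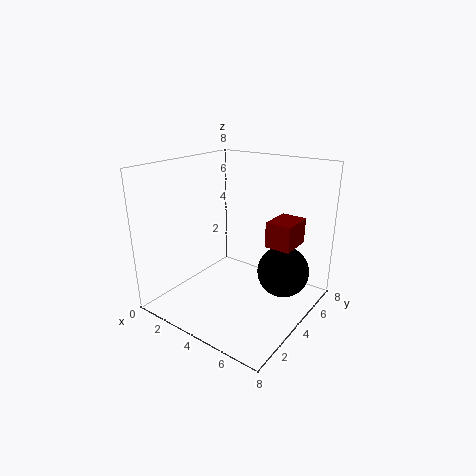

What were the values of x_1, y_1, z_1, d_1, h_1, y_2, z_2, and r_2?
x_1 = 5; y_1 = 5.25; z_1 = 3.25; d_1 = 2; h_1 = 1.5; y_2 = 5.75; z_2 = 1.75; r_2 = 1.5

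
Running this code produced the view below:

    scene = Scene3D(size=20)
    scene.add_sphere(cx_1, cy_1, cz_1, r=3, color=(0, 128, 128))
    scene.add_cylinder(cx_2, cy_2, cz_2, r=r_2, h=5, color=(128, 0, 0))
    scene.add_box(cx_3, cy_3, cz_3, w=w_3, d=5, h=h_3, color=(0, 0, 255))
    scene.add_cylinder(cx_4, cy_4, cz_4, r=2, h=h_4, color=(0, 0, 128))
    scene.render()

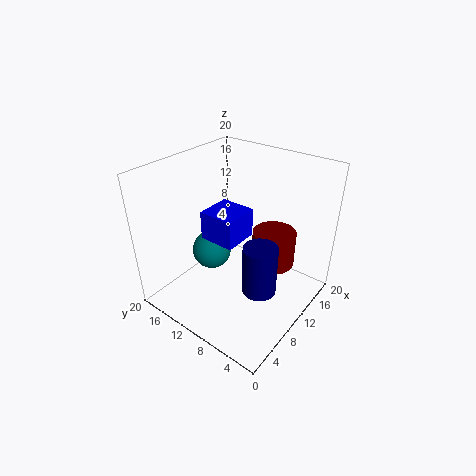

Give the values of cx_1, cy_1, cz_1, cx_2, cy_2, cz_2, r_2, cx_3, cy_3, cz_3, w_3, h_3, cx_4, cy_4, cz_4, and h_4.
cx_1 = 11
cy_1 = 16
cz_1 = 5
cx_2 = 13
cy_2 = 6
cz_2 = 6
r_2 = 3
cx_3 = 7
cy_3 = 9
cz_3 = 10
w_3 = 5
h_3 = 4
cx_4 = 5
cy_4 = 3
cz_4 = 8
h_4 = 6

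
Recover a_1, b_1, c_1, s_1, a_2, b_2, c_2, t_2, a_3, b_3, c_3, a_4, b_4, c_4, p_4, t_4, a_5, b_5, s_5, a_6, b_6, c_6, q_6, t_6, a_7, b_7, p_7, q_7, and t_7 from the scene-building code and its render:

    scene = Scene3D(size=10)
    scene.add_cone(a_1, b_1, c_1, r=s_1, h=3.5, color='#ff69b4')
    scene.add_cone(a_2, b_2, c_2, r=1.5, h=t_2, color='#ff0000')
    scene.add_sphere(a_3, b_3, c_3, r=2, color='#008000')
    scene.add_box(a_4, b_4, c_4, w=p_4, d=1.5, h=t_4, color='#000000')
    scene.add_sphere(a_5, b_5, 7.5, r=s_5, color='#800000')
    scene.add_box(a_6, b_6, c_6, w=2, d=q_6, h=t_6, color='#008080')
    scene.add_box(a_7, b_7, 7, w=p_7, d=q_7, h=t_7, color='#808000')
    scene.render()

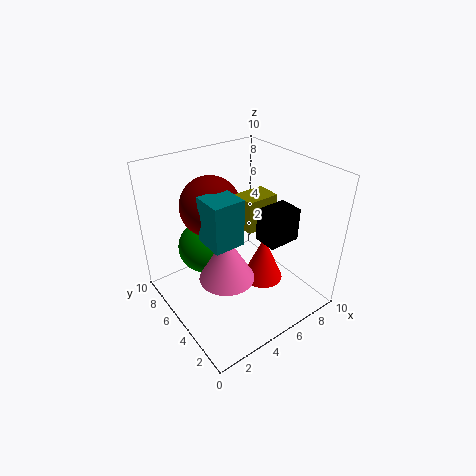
a_1 = 4; b_1 = 5; c_1 = 2; s_1 = 2; a_2 = 7; b_2 = 4.5; c_2 = 1; t_2 = 3.5; a_3 = 4; b_3 = 8; c_3 = 3; a_4 = 4.5; b_4 = 1; c_4 = 6.5; p_4 = 2; t_4 = 2; a_5 = 3.5; b_5 = 6; s_5 = 2; a_6 = 2; b_6 = 3; c_6 = 6; q_6 = 2; t_6 = 3; a_7 = 4; b_7 = 2.5; p_7 = 2; q_7 = 1.5; t_7 = 2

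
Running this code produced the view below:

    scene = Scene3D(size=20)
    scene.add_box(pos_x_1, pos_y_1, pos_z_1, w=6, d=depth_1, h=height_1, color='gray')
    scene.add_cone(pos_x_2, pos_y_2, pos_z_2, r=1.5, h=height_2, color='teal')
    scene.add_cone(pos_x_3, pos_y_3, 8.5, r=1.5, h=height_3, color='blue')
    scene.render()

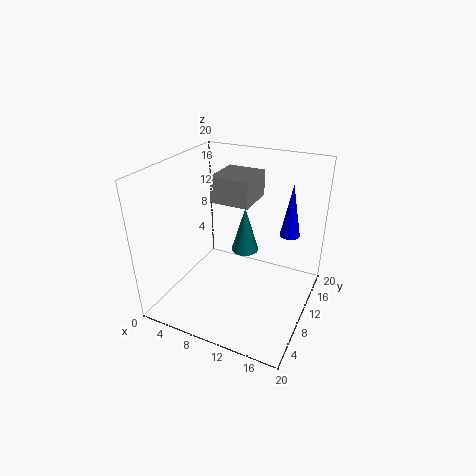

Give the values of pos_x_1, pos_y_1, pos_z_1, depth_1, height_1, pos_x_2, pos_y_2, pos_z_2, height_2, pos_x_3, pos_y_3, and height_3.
pos_x_1 = 4; pos_y_1 = 13; pos_z_1 = 13; depth_1 = 6.5; height_1 = 4; pos_x_2 = 14; pos_y_2 = 3.5; pos_z_2 = 13; height_2 = 5; pos_x_3 = 15.5; pos_y_3 = 16.5; height_3 = 8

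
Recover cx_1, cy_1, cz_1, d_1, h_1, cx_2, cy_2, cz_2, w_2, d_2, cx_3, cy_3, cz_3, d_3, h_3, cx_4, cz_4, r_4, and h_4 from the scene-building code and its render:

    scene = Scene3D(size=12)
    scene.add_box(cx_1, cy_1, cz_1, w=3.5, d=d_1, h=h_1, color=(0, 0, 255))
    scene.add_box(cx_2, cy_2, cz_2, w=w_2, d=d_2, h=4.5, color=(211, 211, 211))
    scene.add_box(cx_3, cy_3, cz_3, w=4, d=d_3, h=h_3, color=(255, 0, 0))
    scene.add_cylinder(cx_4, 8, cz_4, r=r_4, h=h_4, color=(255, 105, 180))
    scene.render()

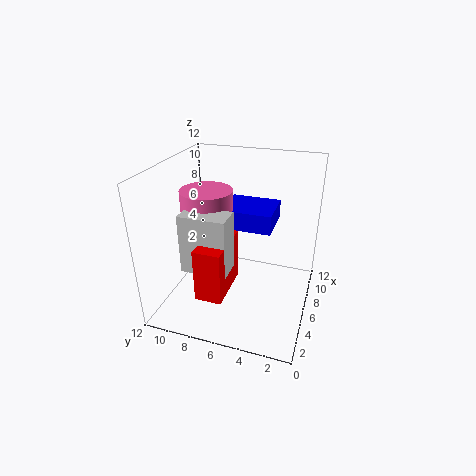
cx_1 = 4.5; cy_1 = 3; cz_1 = 7.5; d_1 = 4; h_1 = 1.5; cx_2 = 1.5; cy_2 = 5.5; cz_2 = 5; w_2 = 2; d_2 = 3.5; cx_3 = 0.5; cy_3 = 5.5; cz_3 = 3.5; d_3 = 2; h_3 = 4; cx_4 = 4.5; cz_4 = 8; r_4 = 2; h_4 = 2.5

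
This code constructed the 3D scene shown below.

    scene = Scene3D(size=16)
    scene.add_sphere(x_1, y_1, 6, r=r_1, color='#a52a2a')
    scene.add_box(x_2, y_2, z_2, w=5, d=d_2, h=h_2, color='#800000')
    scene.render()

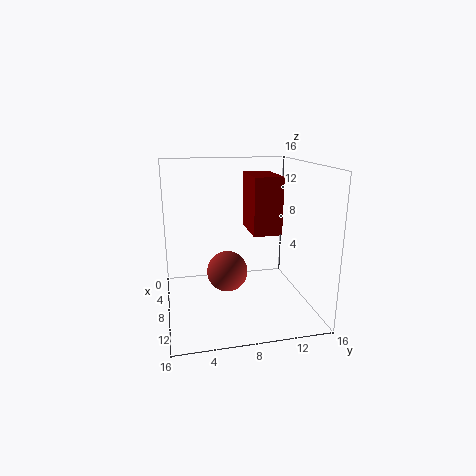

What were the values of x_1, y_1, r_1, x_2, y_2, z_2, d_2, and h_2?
x_1 = 12
y_1 = 6
r_1 = 2
x_2 = 6
y_2 = 9
z_2 = 9
d_2 = 3
h_2 = 6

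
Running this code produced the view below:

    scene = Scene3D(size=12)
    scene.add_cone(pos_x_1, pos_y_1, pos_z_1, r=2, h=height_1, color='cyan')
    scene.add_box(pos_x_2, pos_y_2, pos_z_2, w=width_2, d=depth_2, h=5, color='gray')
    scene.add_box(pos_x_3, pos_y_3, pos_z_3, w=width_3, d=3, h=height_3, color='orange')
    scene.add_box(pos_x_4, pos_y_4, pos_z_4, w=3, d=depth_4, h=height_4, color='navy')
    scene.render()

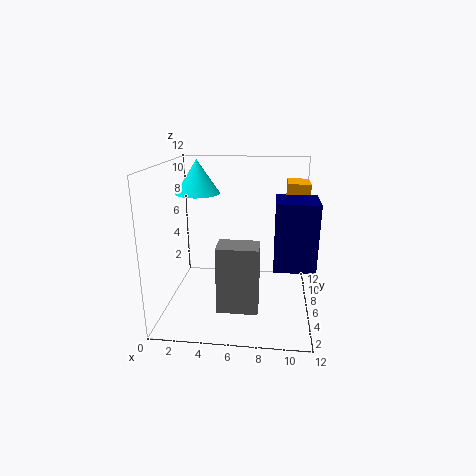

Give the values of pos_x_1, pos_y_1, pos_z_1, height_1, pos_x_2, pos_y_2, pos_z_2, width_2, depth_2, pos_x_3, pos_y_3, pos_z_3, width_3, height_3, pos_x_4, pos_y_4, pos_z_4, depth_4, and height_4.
pos_x_1 = 2; pos_y_1 = 9; pos_z_1 = 9; height_1 = 3; pos_x_2 = 5; pos_y_2 = 1; pos_z_2 = 2; width_2 = 3; depth_2 = 2; pos_x_3 = 10; pos_y_3 = 9; pos_z_3 = 7; width_3 = 2; height_3 = 3; pos_x_4 = 9; pos_y_4 = 2; pos_z_4 = 5; depth_4 = 3; height_4 = 5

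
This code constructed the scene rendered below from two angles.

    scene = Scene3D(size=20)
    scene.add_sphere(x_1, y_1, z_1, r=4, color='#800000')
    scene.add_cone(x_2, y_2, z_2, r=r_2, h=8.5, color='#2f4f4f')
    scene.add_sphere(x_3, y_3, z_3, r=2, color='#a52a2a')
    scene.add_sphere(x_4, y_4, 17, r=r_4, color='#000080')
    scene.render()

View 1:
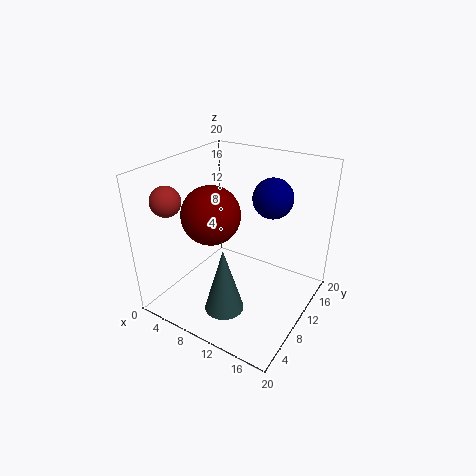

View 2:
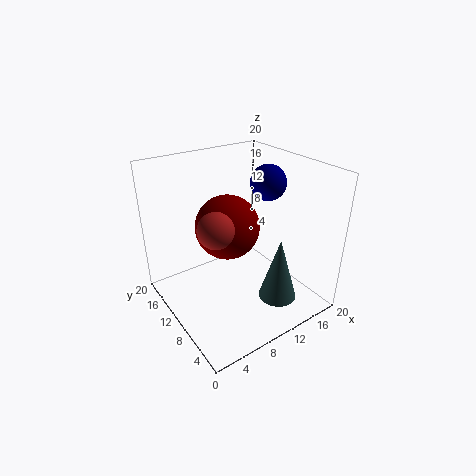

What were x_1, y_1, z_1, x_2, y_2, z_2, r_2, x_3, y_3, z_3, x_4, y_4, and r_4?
x_1 = 7
y_1 = 8
z_1 = 13.5
x_2 = 12
y_2 = 3.5
z_2 = 3.5
r_2 = 2.5
x_3 = 3
y_3 = 4
z_3 = 16
x_4 = 15
y_4 = 10
r_4 = 2.5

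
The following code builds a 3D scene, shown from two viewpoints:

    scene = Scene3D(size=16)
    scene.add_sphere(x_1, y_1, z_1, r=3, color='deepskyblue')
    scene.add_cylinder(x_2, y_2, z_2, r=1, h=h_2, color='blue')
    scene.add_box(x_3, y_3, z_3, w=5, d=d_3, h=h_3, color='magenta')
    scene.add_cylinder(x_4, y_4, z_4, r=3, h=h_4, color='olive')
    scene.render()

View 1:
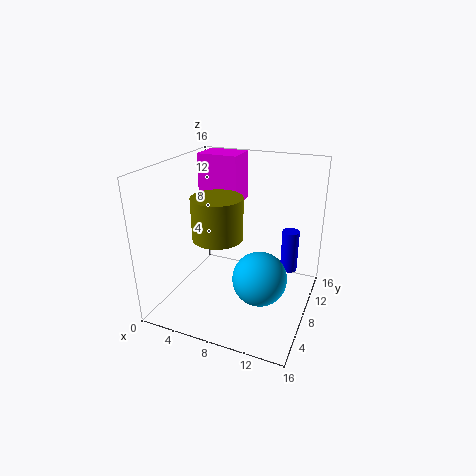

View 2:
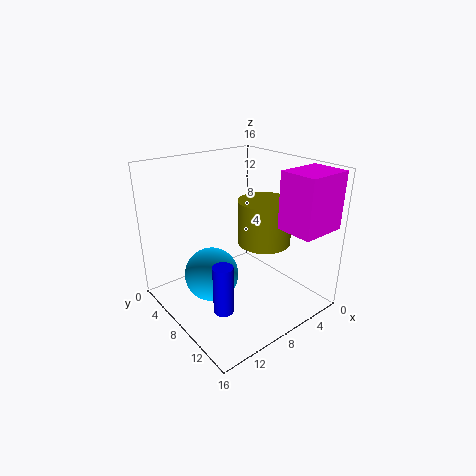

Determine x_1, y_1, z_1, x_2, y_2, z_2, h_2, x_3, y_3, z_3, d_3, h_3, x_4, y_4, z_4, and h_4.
x_1 = 11, y_1 = 7, z_1 = 4, x_2 = 13, y_2 = 12, z_2 = 3, h_2 = 5, x_3 = 1, y_3 = 12, z_3 = 10, d_3 = 4, h_3 = 6, x_4 = 5, y_4 = 9, z_4 = 7, h_4 = 5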